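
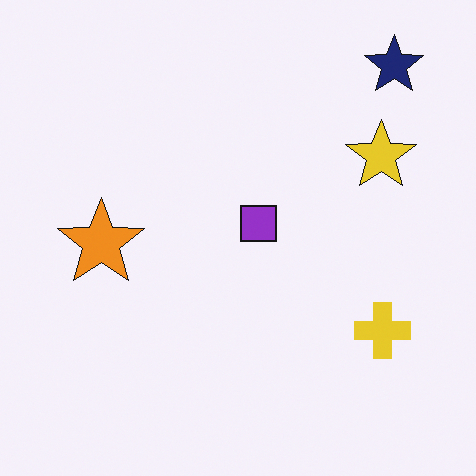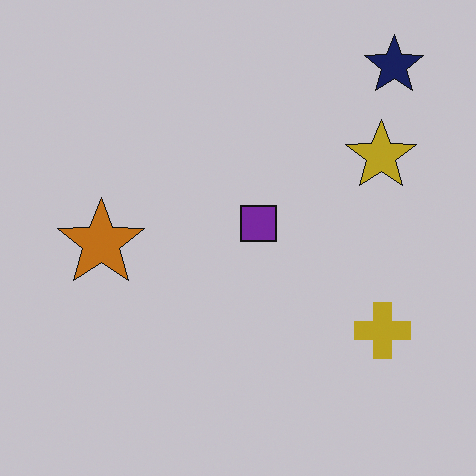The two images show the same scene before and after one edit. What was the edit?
The transformation is: darkened a little.

Every pixel — background and shapes alike — is uniformly darkened.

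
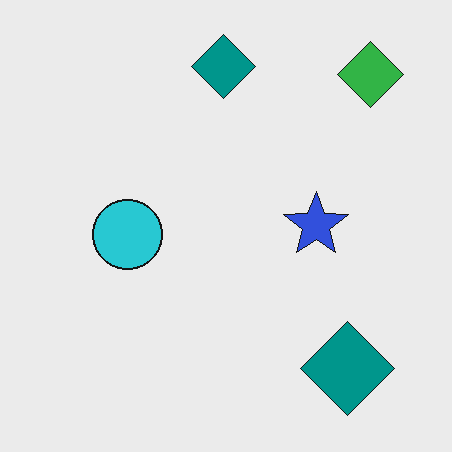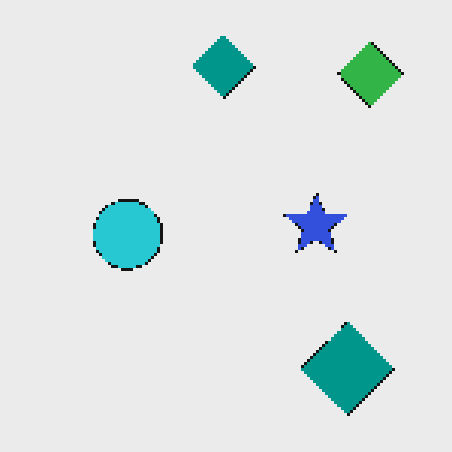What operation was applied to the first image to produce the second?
Lightly pixelated (a mild mosaic effect).

Shapes are reduced to large square blocks; fine edges and outlines are lost — a downscale-then-upscale (mosaic) effect.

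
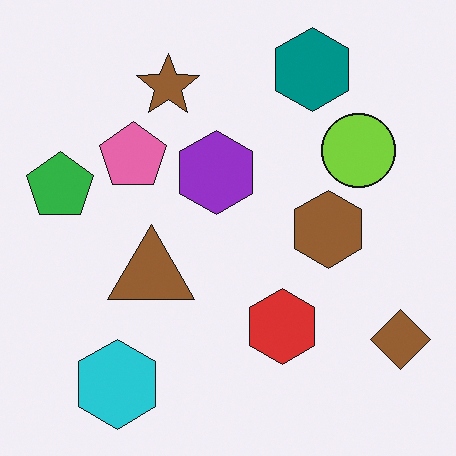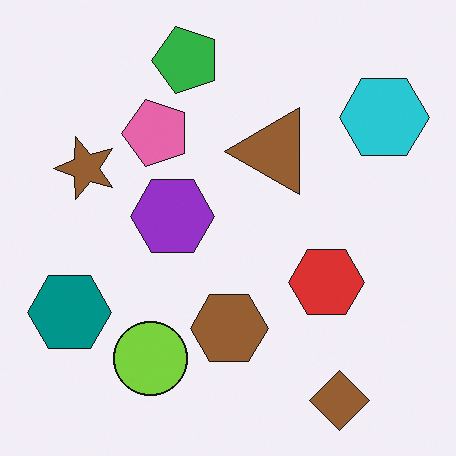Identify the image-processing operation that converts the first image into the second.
The second image is the first transposed (reflected across the top-left ↔ bottom-right diagonal).

Shapes have swapped their row and column positions — what was in the top-right is now in the bottom-left — a diagonal reflection.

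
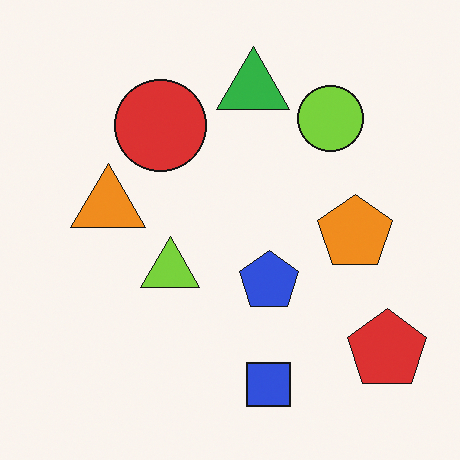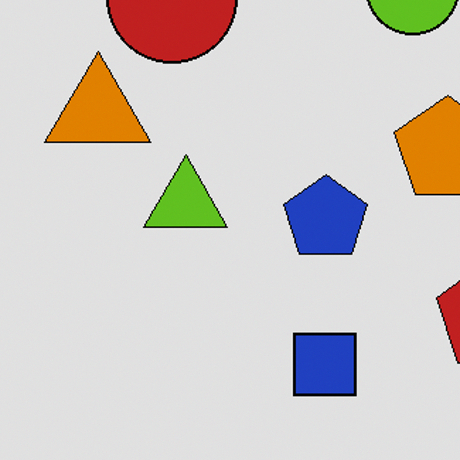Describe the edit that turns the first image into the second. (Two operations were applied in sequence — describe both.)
The transformation is: moderately posterized, then cropped slightly and scaled back up.

Each flat color has snapped to a coarser quantized level — most visibly, the near-white background has dropped to a flat grey. The visible shapes are larger and the field of view is narrower; shapes near the original edges may be partly or wholly outside the frame — a crop-and-rescale.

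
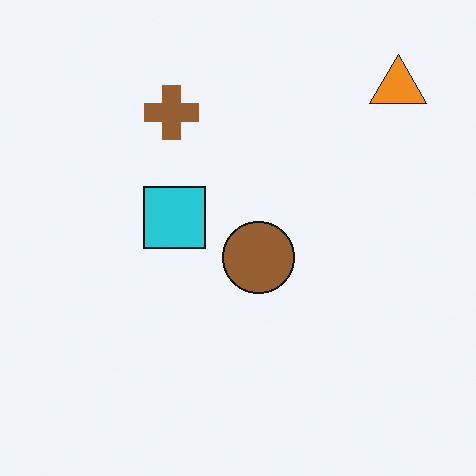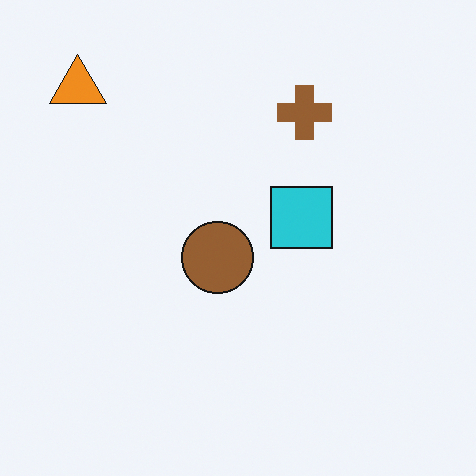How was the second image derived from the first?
It was flipped horizontally (left ↔ right).

The orange triangle is in the top-right of the first image and the top-left of the second — shapes on opposite sides of the vertical midline have swapped in a mirror flip.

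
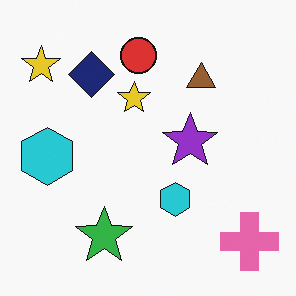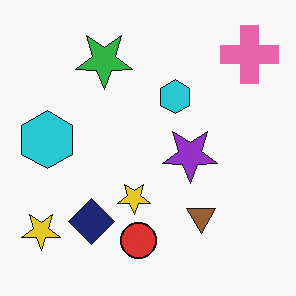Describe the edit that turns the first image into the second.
This is the original image flipped vertically (top ↔ bottom).

The red circle is in the top of the first image and the bottom of the second — shapes on opposite sides of the horizontal midline have swapped in a mirror flip.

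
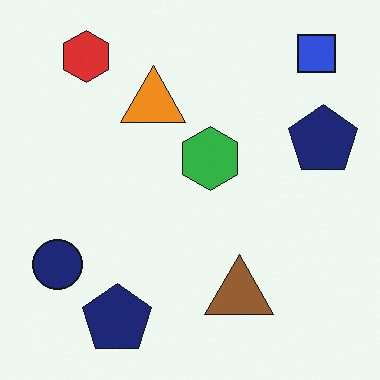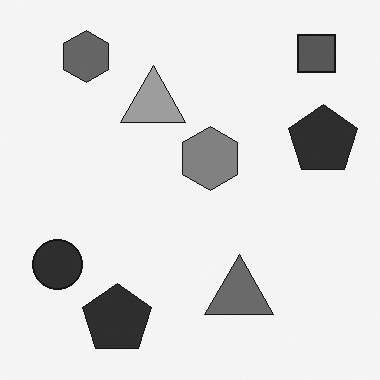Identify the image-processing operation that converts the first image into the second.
The image was converted to grayscale.

All color is removed — every shape is now a shade of grey.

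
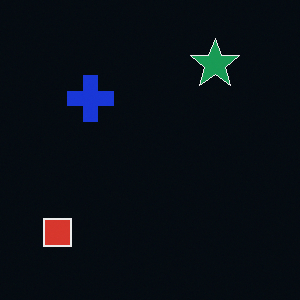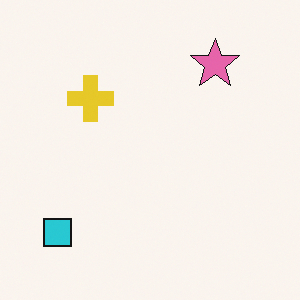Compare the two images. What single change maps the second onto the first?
Color-inverted (negative).

The light background has become dark and every shape's color is its complement — a photographic negative.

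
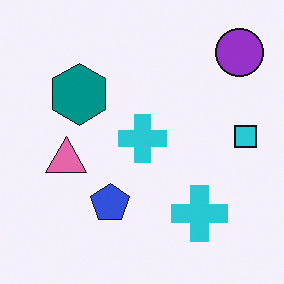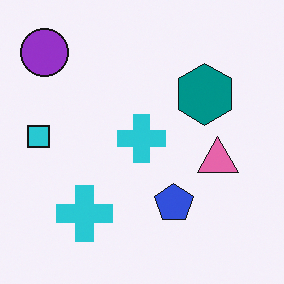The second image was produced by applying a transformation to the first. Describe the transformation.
Flipped horizontally (left ↔ right).

The cyan square is in the right of the first image and the left of the second — shapes on opposite sides of the vertical midline have swapped in a mirror flip.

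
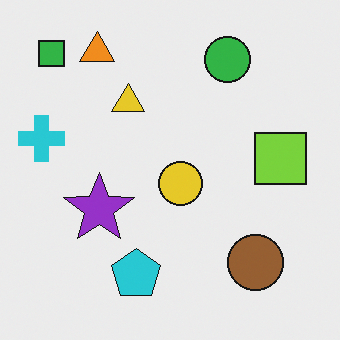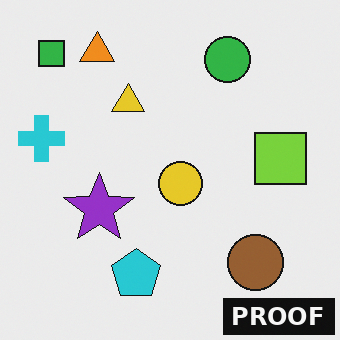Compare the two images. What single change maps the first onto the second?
It was watermarked with the text "PROOF" in the lower-right corner.

A dark label reading "PROOF" appears in the lower-right corner.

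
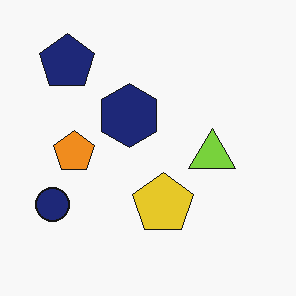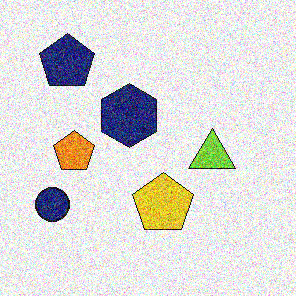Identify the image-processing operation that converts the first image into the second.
It was degraded with a thick layer of grain.

Random speckle covers the whole image, including the flat background.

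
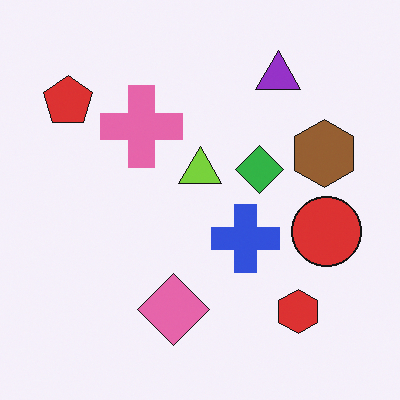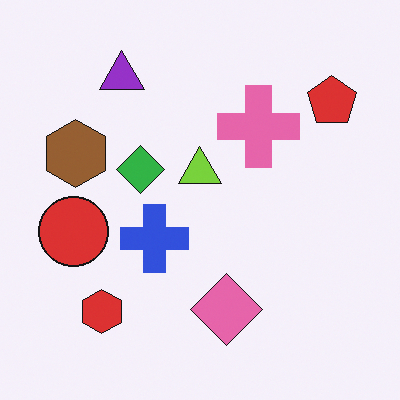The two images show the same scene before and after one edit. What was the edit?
It was flipped horizontally (left ↔ right).

The red pentagon is in the top-left of the first image and the top-right of the second — shapes on opposite sides of the vertical midline have swapped in a mirror flip.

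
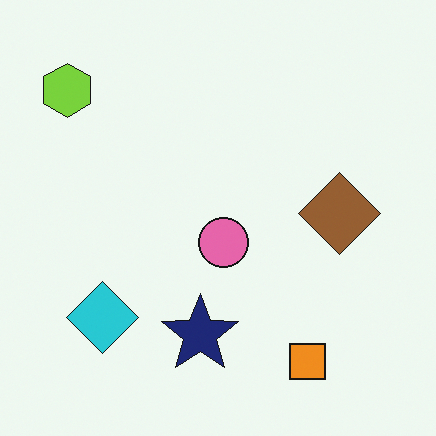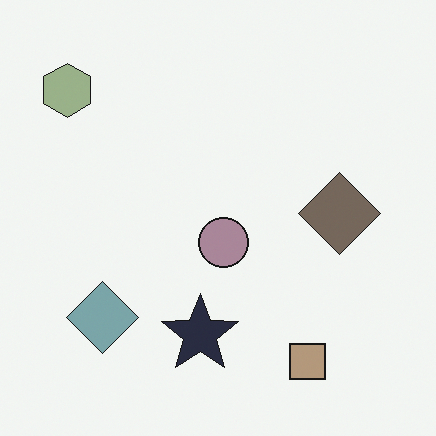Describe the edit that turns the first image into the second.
The transformation is: made much more muted (saturation change).

All colors are more muted and greyish — a global saturation change.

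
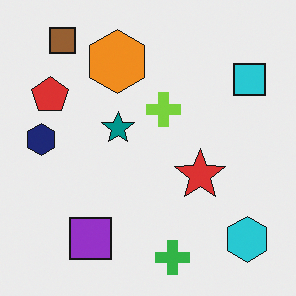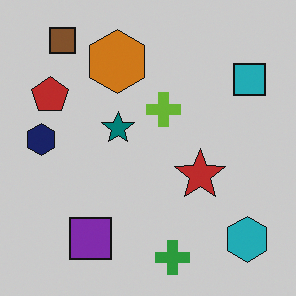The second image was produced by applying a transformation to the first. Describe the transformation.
This is the original image darkened a little.

Every pixel — background and shapes alike — is uniformly darkened.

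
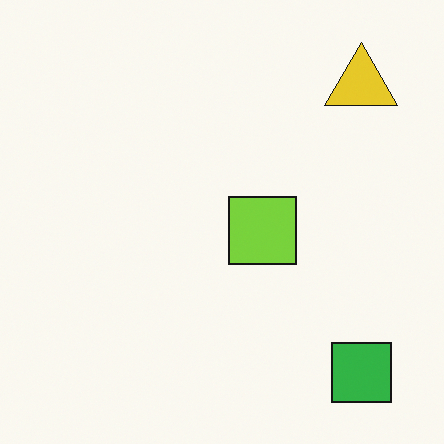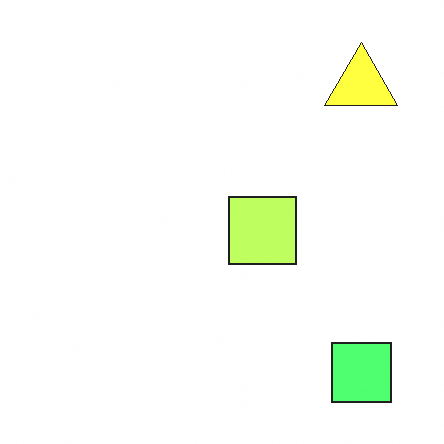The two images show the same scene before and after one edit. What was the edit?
The transformation is: noticeably brightened.

Every pixel — background and shapes alike — is uniformly brightened.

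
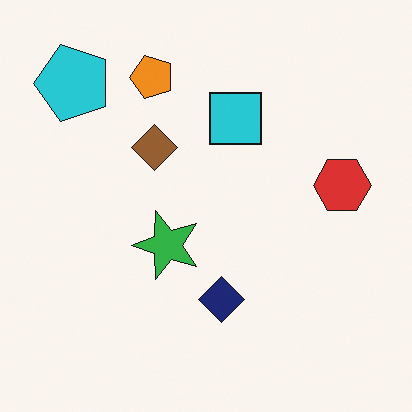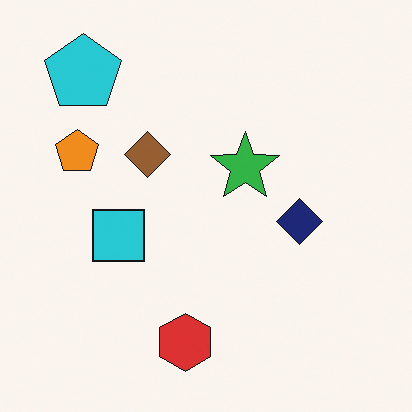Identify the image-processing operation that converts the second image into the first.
The first image is the second transposed (reflected across the top-left ↔ bottom-right diagonal).

Shapes have swapped their row and column positions — what was in the top-right is now in the bottom-left — a diagonal reflection.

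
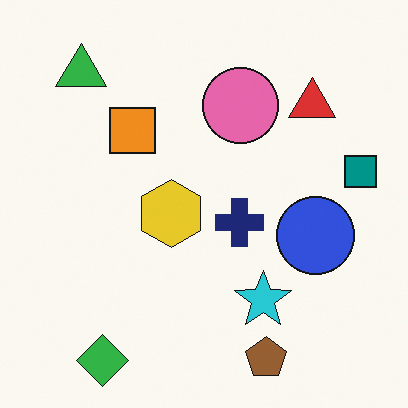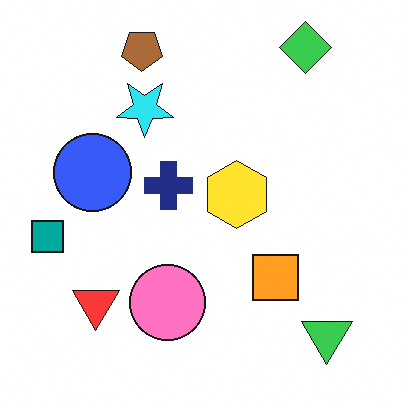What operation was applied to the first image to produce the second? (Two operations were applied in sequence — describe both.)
This is the original image slightly brightened, then rotated 180°.

Every pixel — background and shapes alike — is uniformly brightened. The green diamond sits in the bottom-left of the first image and the top-right of the second — consistent with a whole-image 180° rotation.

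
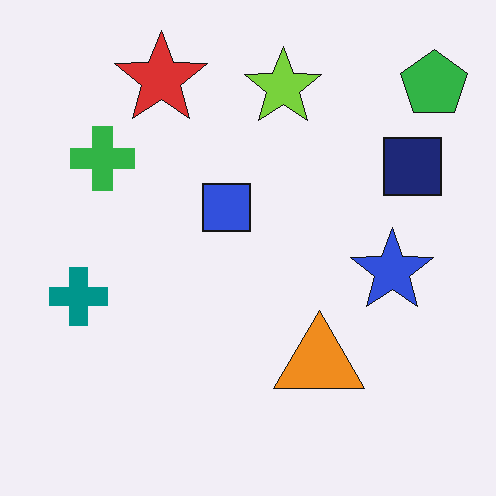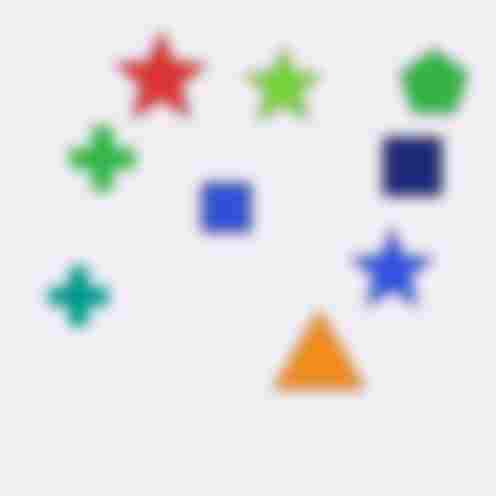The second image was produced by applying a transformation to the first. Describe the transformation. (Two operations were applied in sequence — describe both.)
Strongly gaussian-blurred, then degraded with heavy JPEG compression.

Shape edges and outlines are uniformly softened across the whole image. Blocky 8×8 compression artifacts appear around shape edges and the flat background shows ringing — characteristic JPEG degradation.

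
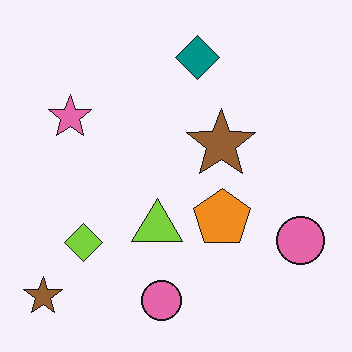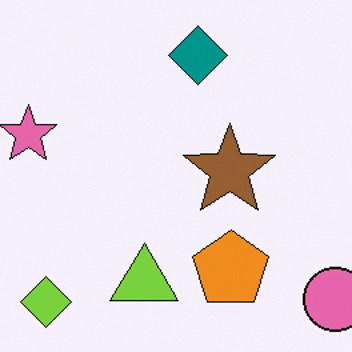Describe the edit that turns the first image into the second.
It was cropped slightly and scaled back up.

The visible shapes are larger and the field of view is narrower; shapes near the original edges may be partly or wholly outside the frame — a crop-and-rescale.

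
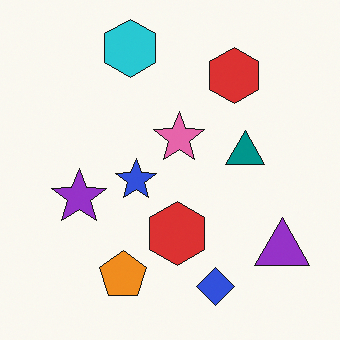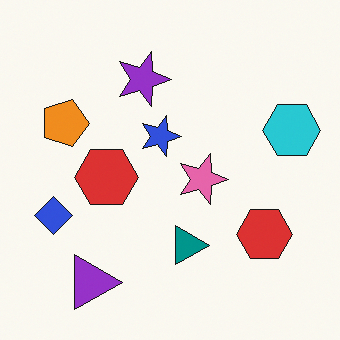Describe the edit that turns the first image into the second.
The second image is the first rotated 90° clockwise.

The purple triangle sits in the bottom-right of the first image and the bottom-left of the second — consistent with a whole-image 90° clockwise rotation.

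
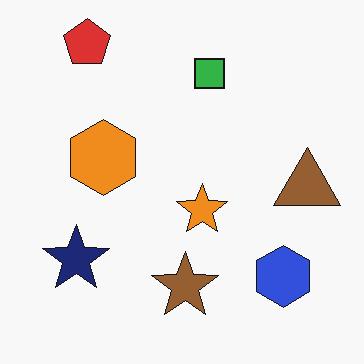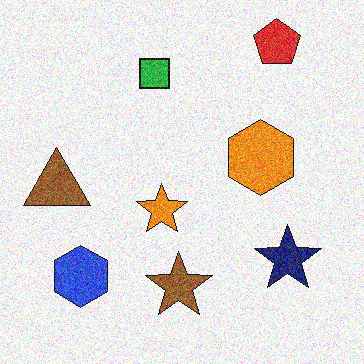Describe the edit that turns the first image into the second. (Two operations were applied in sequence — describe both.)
The transformation is: flipped horizontally (left ↔ right), then degraded with heavy additive noise.

The brown triangle is in the right of the first image and the left of the second — shapes on opposite sides of the vertical midline have swapped in a mirror flip. Random speckle covers the whole image, including the flat background.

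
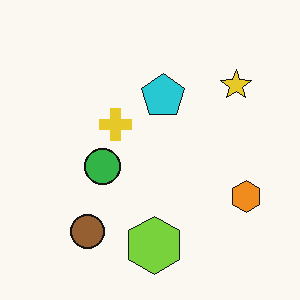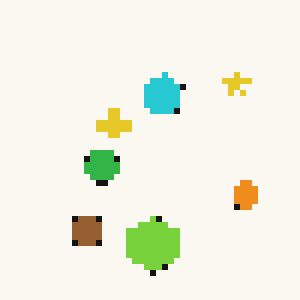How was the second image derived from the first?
This is the original image pixelated into visible square blocks.

Shapes are reduced to large square blocks; fine edges and outlines are lost — a downscale-then-upscale (mosaic) effect.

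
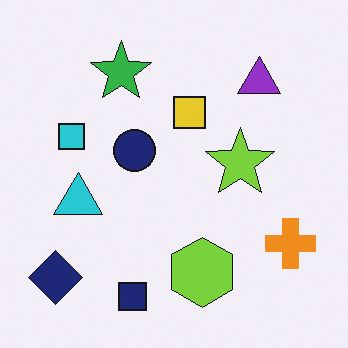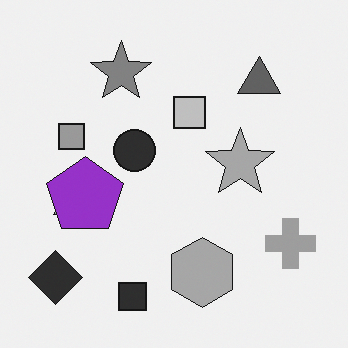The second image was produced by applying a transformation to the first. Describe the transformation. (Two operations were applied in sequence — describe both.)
Converted to grayscale, then overlaid with an additional purple pentagon.

All color is removed — every shape is now a shade of grey. A purple pentagon appears in the second image that is absent from the first.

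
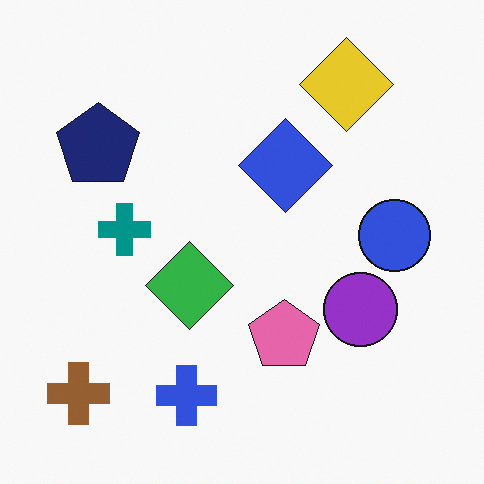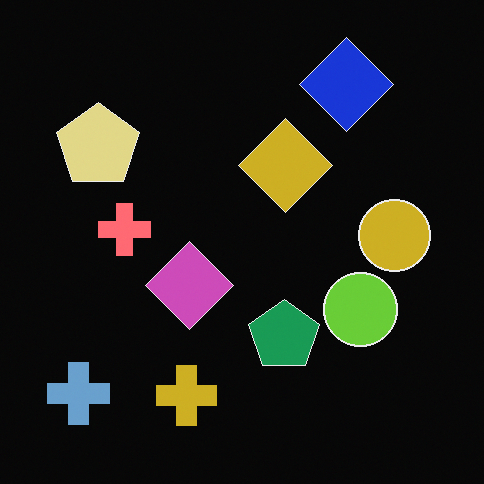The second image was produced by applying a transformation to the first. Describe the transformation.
The image was color-inverted (negative).

The light background has become dark and every shape's color is its complement — a photographic negative.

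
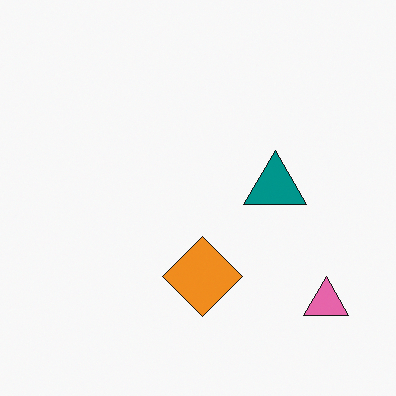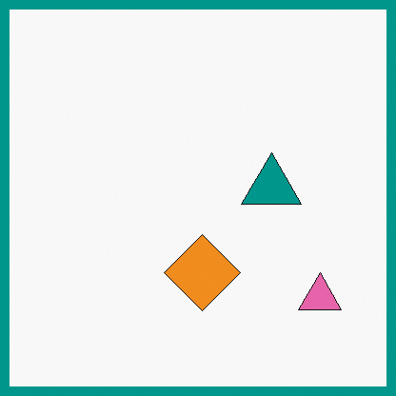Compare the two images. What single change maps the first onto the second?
Framed with a teal border.

A solid teal frame runs around the edge of the second image, with the content slightly shrunk inside it.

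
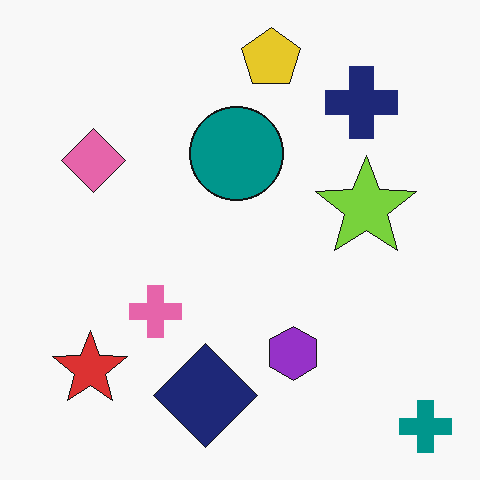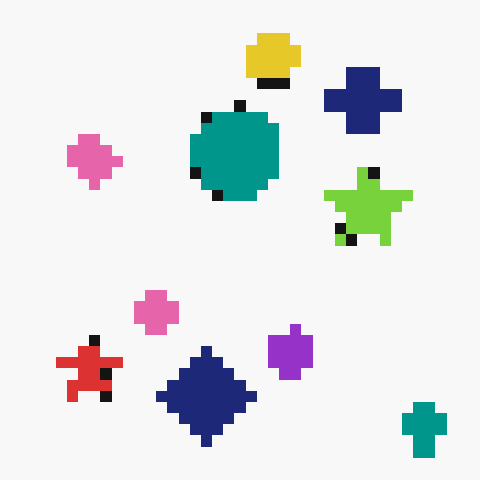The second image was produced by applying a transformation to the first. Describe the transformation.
The second image is the first heavily pixelated into large blocks.

Shapes are reduced to large square blocks; fine edges and outlines are lost — a downscale-then-upscale (mosaic) effect.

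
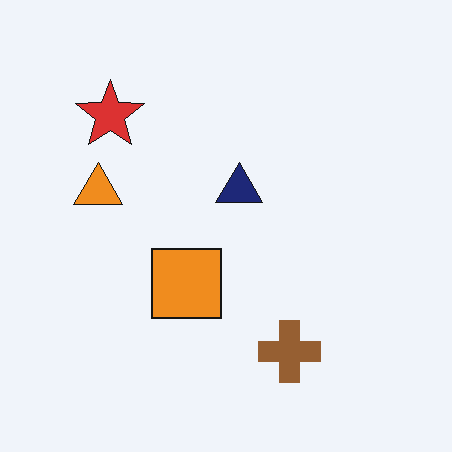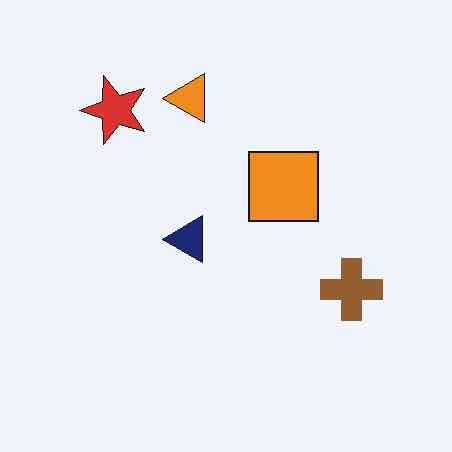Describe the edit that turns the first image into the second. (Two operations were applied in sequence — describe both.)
The image was given moderate JPEG compression, then transposed (reflected across the top-left ↔ bottom-right diagonal).

Blocky 8×8 compression artifacts appear around shape edges and the flat background shows ringing — characteristic JPEG degradation. Shapes have swapped their row and column positions — what was in the top-right is now in the bottom-left — a diagonal reflection.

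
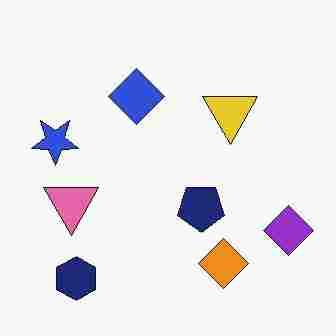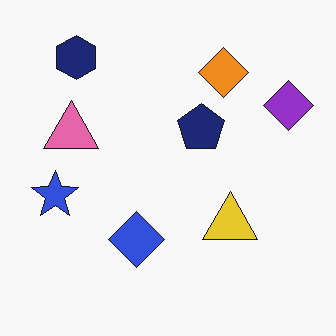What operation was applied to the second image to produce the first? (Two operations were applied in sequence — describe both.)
This is the original image flipped vertically (top ↔ bottom), then degraded with heavy JPEG compression.

The navy hexagon is in the top-left of the second image and the bottom-left of the first — shapes on opposite sides of the horizontal midline have swapped in a mirror flip. Blocky 8×8 compression artifacts appear around shape edges and the flat background shows ringing — characteristic JPEG degradation.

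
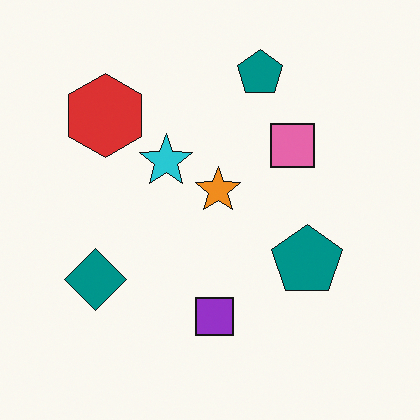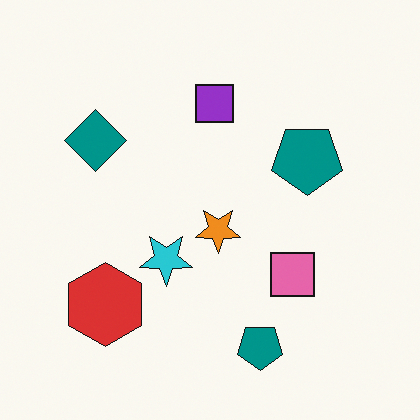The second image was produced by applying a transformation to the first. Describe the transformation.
The transformation is: flipped vertically (top ↔ bottom).

The purple square is in the bottom of the first image and the top of the second — shapes on opposite sides of the horizontal midline have swapped in a mirror flip.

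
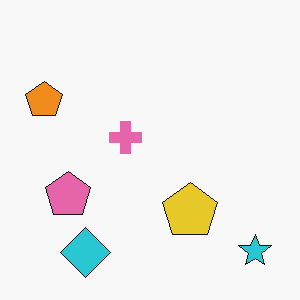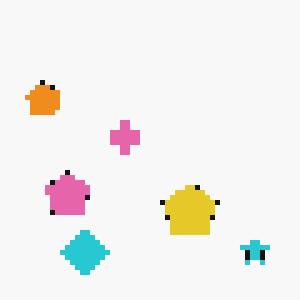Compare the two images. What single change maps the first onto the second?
It was lightly pixelated (a mild mosaic effect).

Shapes are reduced to large square blocks; fine edges and outlines are lost — a downscale-then-upscale (mosaic) effect.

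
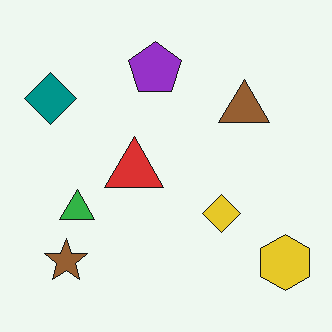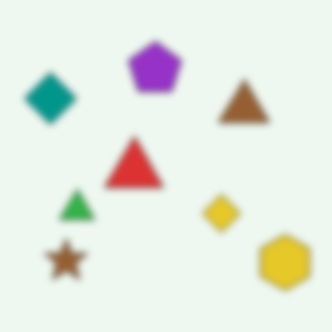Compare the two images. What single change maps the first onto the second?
Noticeably gaussian-blurred.

Shape edges and outlines are uniformly softened across the whole image.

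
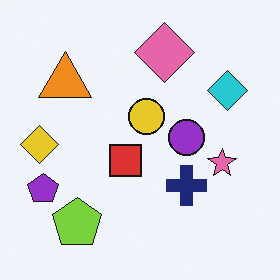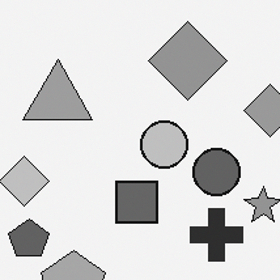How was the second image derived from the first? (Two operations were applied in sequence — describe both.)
The transformation is: cropped to a modestly smaller region and rescaled, then converted to grayscale.

The visible shapes are larger and the field of view is narrower; shapes near the original edges may be partly or wholly outside the frame — a crop-and-rescale. All color is removed — every shape is now a shade of grey.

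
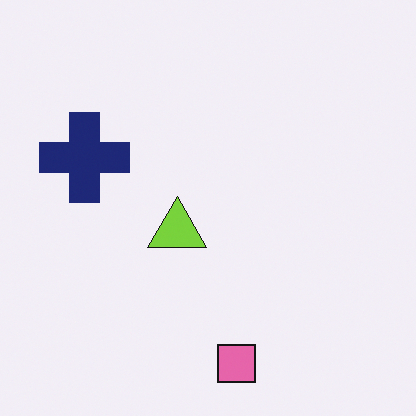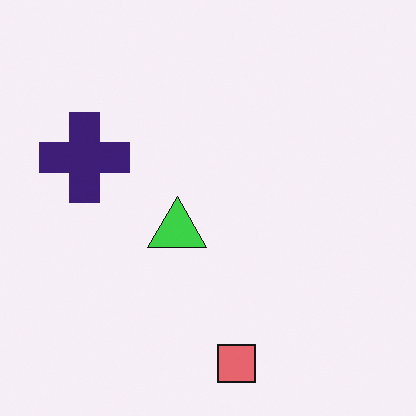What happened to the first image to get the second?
The image was hue-shifted slightly.

Every shape's color has rotated by the same amount around the hue wheel — a uniform hue shift.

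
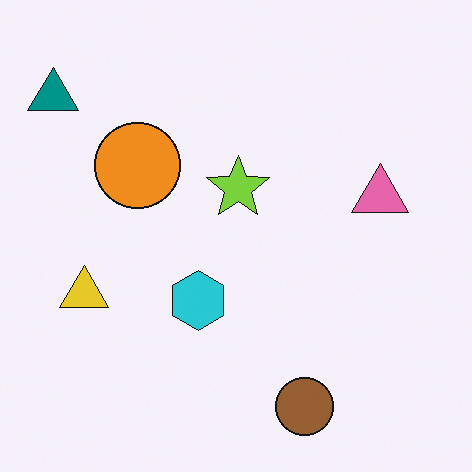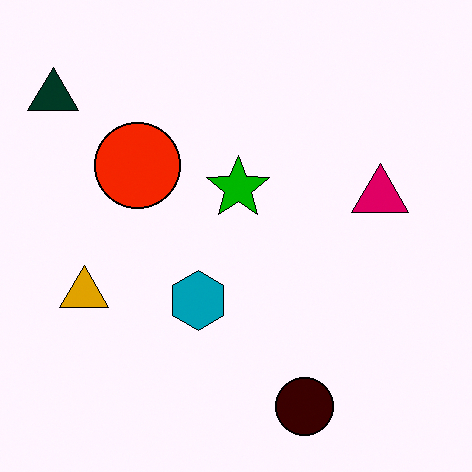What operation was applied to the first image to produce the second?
The second image is the first boosted in contrast.

Tones are pushed away from mid-grey across the whole image — a global contrast change.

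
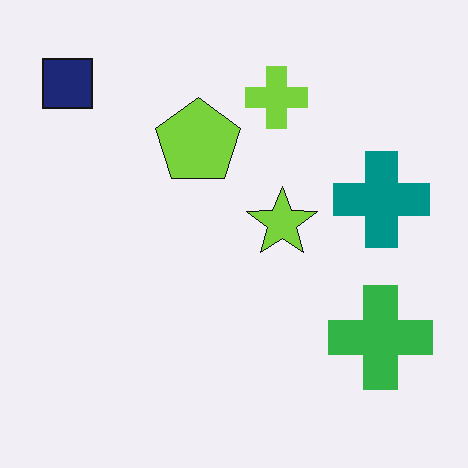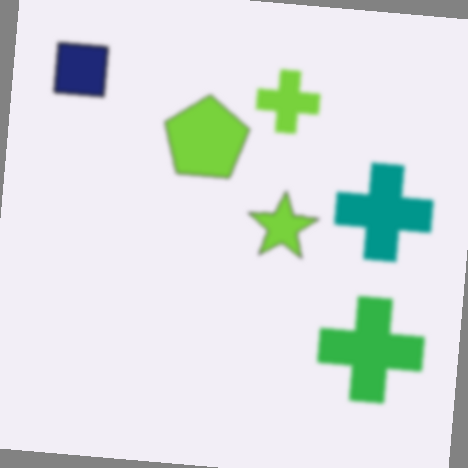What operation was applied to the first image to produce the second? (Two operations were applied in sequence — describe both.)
It was slightly softened, then rotated clockwise by a small amount.

Shape edges and outlines are uniformly softened across the whole image. Every shape is tilted by the same angle and the image corners show triangular fill wedges — a whole-image rotation by a non-right angle.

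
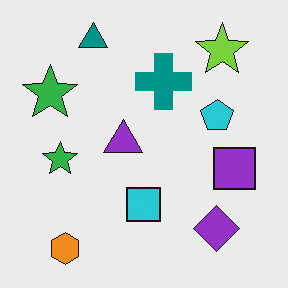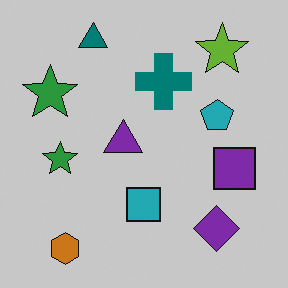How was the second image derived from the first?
The second image is the first slightly darkened.

Every pixel — background and shapes alike — is uniformly darkened.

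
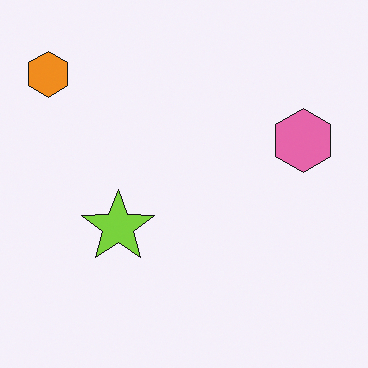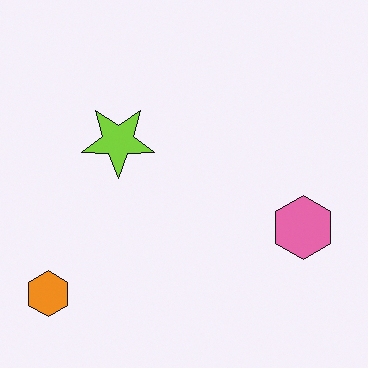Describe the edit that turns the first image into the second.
The image was flipped vertically (top ↔ bottom).

The orange hexagon is in the top-left of the first image and the bottom-left of the second — shapes on opposite sides of the horizontal midline have swapped in a mirror flip.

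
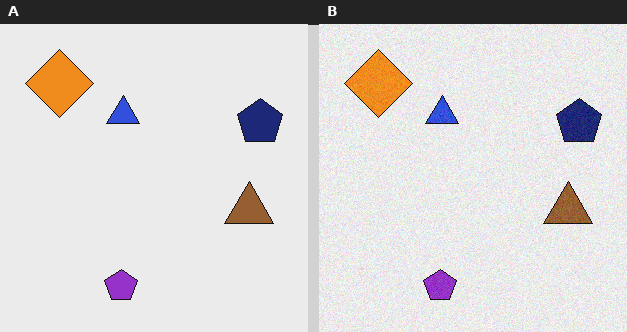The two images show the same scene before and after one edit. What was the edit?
The right (B) image is the left (A) degraded with light additive noise.

Random speckle covers the whole image, including the flat background.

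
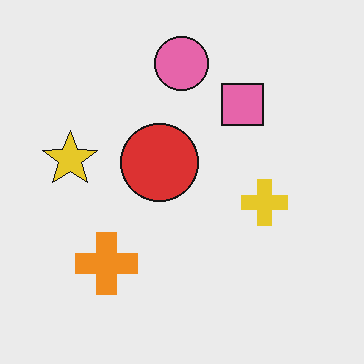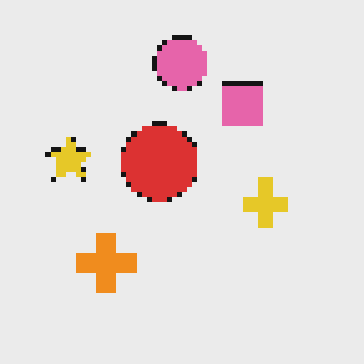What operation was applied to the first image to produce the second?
The transformation is: lightly pixelated (a mild mosaic effect).

Shapes are reduced to large square blocks; fine edges and outlines are lost — a downscale-then-upscale (mosaic) effect.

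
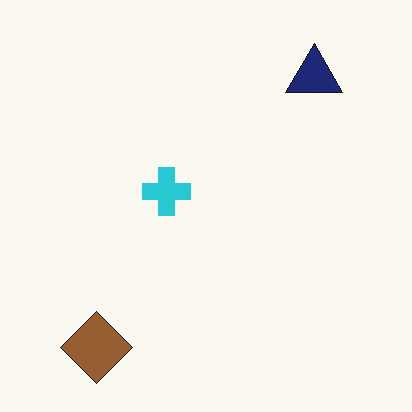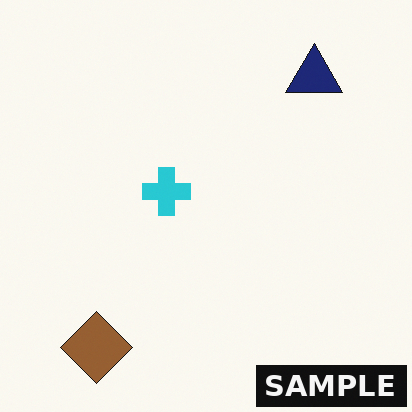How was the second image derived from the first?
Watermarked with the text "SAMPLE" in the lower-right corner.

A dark label reading "SAMPLE" appears in the lower-right corner.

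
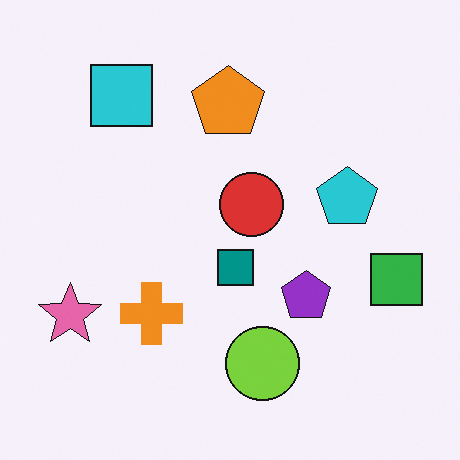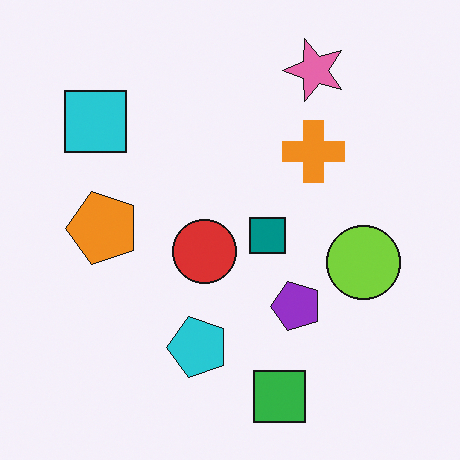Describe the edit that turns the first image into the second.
The image was transposed (reflected across the top-left ↔ bottom-right diagonal).

Shapes have swapped their row and column positions — what was in the top-right is now in the bottom-left — a diagonal reflection.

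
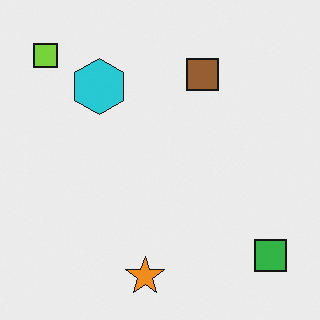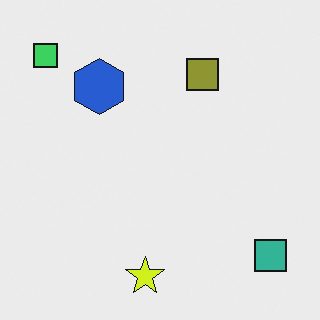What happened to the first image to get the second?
Hue-shifted by a small amount.

Every shape's color has rotated by the same amount around the hue wheel — a uniform hue shift.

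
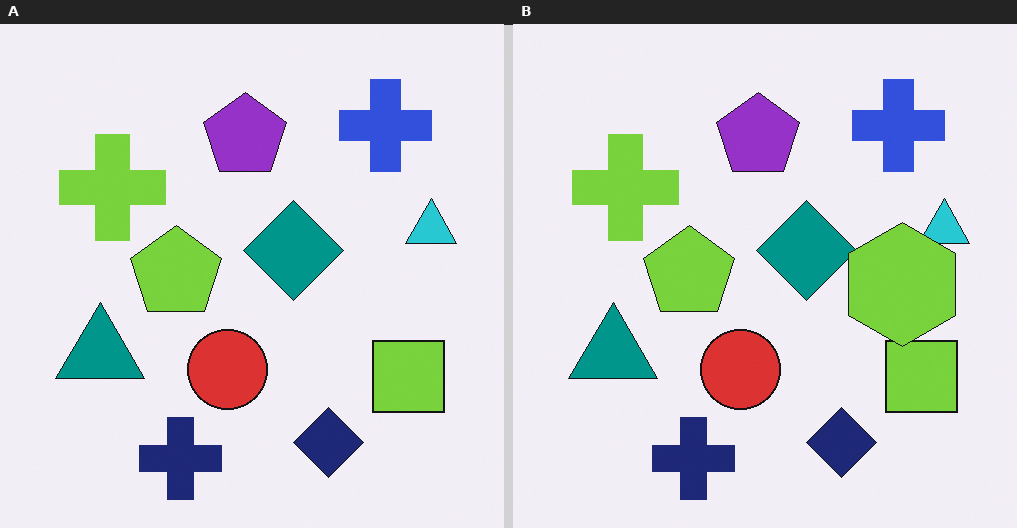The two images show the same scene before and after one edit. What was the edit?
It was overlaid with an additional lime hexagon.

A lime hexagon appears in the right (B) image that is absent from the left (A).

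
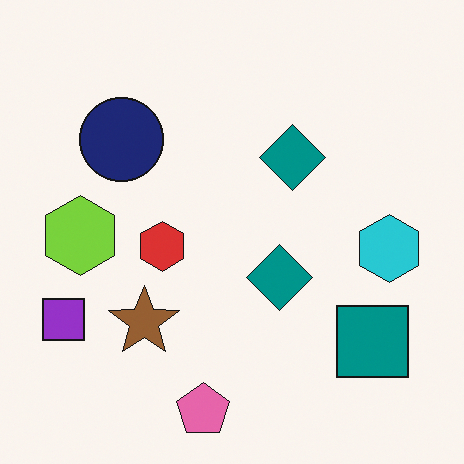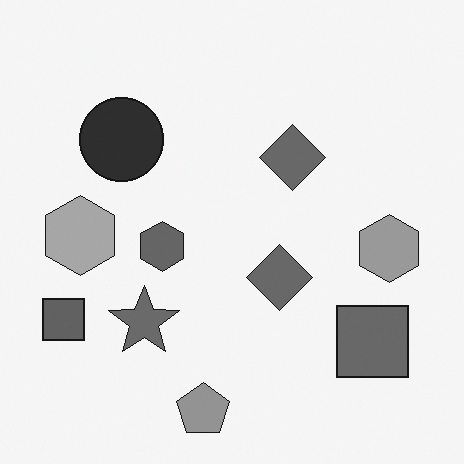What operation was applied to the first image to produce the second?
Converted to grayscale.

All color is removed — every shape is now a shade of grey.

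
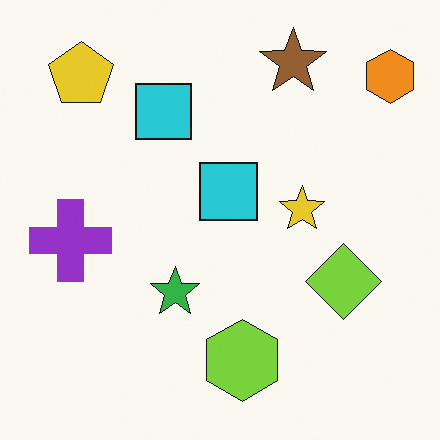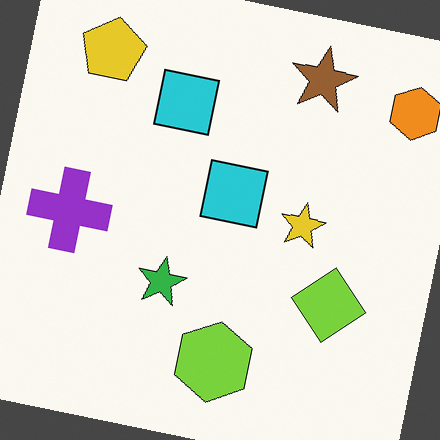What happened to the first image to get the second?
The transformation is: rotated clockwise by a few degrees.

Every shape is tilted by the same angle and the image corners show triangular fill wedges — a whole-image rotation by a non-right angle.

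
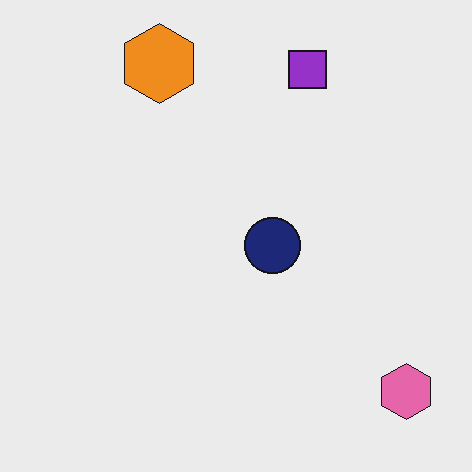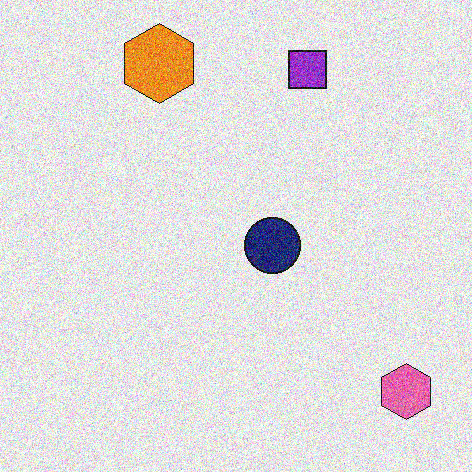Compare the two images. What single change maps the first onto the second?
It was degraded with strong gaussian noise.

Random speckle covers the whole image, including the flat background.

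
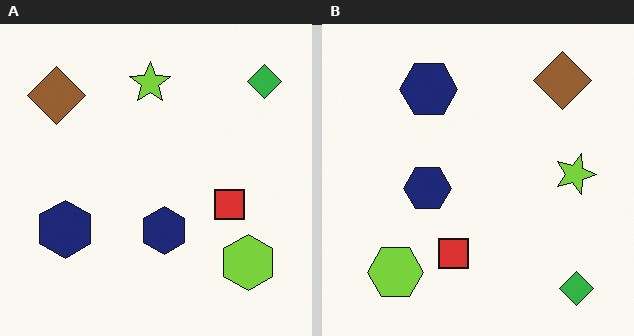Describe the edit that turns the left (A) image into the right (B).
The image was rotated 90° clockwise.

The green diamond sits in the top-right of the left (A) image and the bottom-right of the right (B) — consistent with a whole-image 90° clockwise rotation.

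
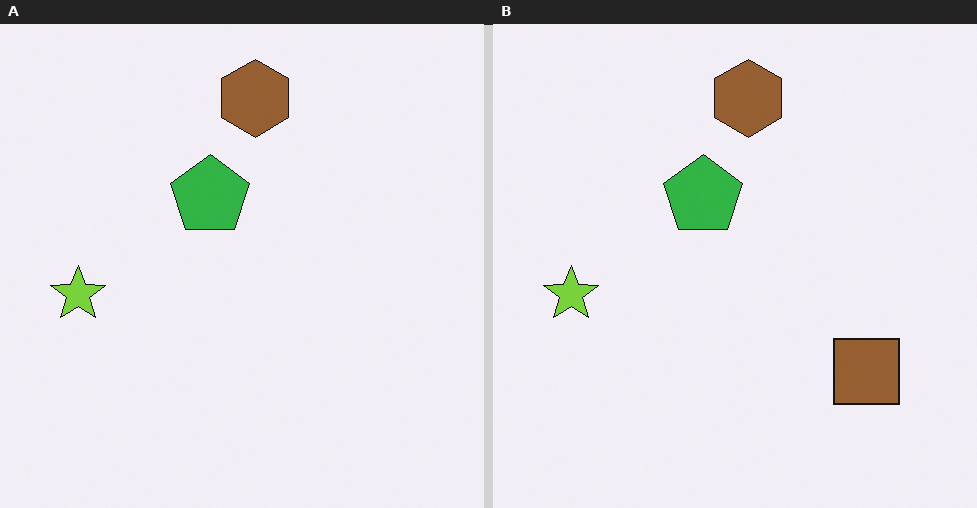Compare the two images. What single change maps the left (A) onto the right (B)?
The transformation is: overlaid with an additional brown square.

A brown square appears in the right (B) image that is absent from the left (A).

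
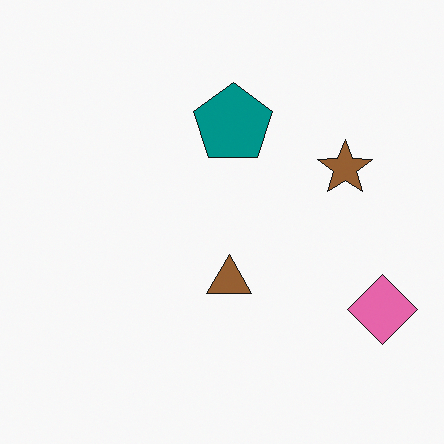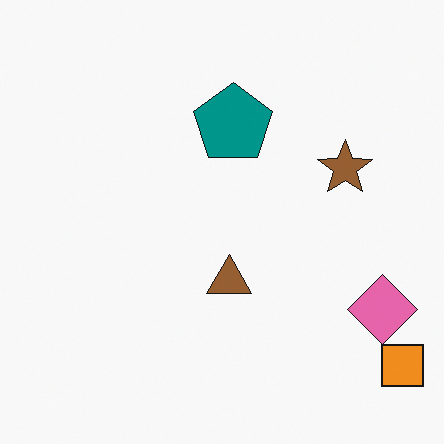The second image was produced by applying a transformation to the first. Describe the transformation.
The transformation is: overlaid with an additional orange square.

An orange square appears in the second image that is absent from the first.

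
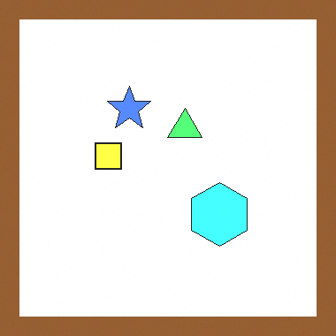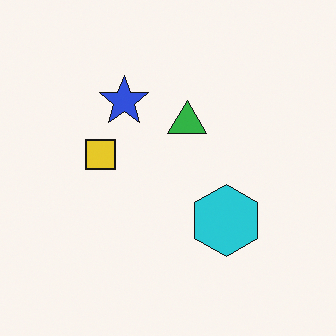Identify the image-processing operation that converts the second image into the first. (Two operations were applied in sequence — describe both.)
The first image is the second noticeably brightened, then framed with a brown border.

Every pixel — background and shapes alike — is uniformly brightened. A solid brown frame runs around the edge of the first image, with the content slightly shrunk inside it.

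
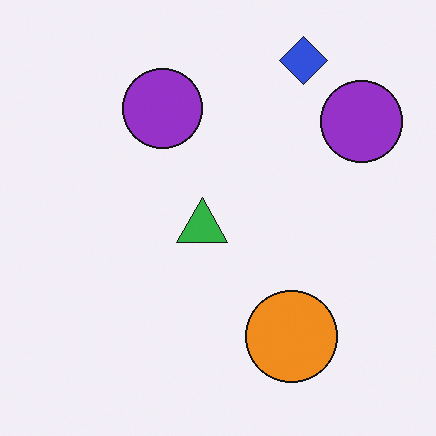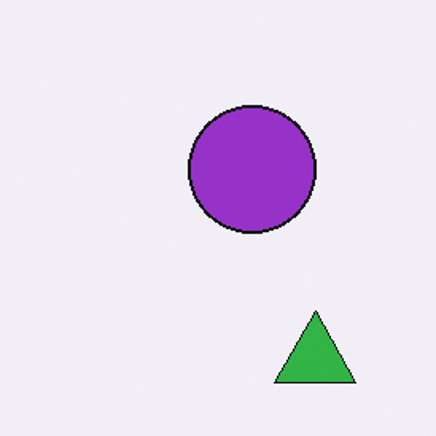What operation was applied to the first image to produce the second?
Cropped slightly and scaled back up.

The visible shapes are larger and the field of view is narrower; shapes near the original edges may be partly or wholly outside the frame — a crop-and-rescale.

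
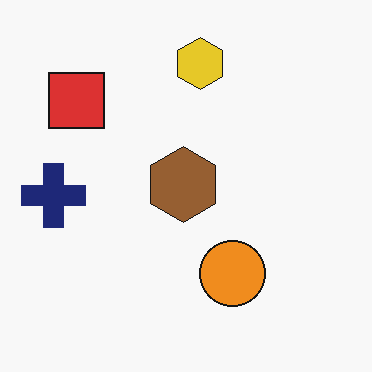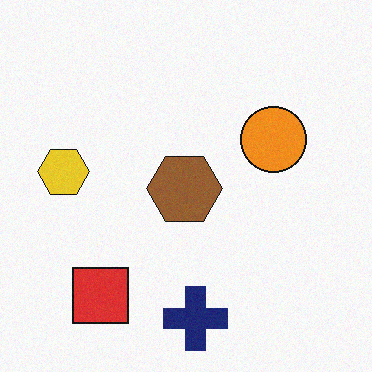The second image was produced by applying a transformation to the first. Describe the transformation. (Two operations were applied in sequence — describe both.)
This is the original image degraded with a light layer of grain, then rotated 90° counter-clockwise.

Random speckle covers the whole image, including the flat background. The red square sits in the top-left of the first image and the bottom-left of the second — consistent with a whole-image 90° counter-clockwise rotation.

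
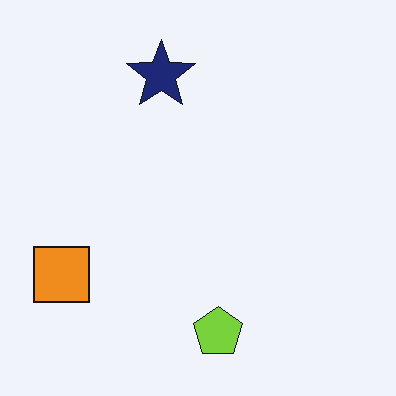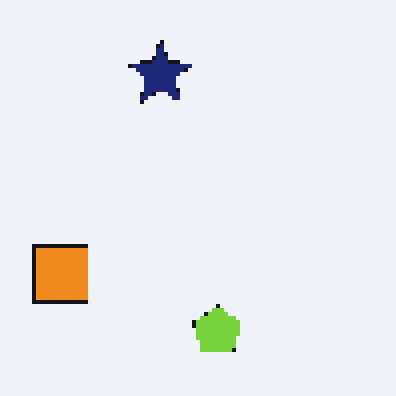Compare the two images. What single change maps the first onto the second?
The transformation is: mildly pixelated.

Shapes are reduced to large square blocks; fine edges and outlines are lost — a downscale-then-upscale (mosaic) effect.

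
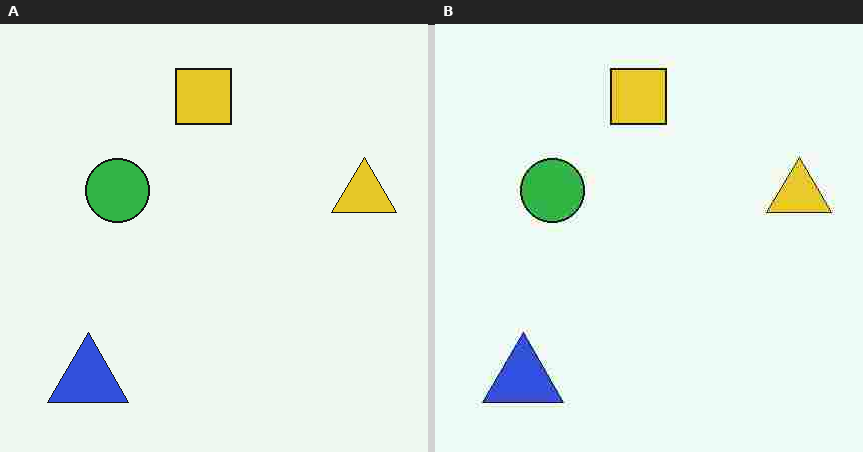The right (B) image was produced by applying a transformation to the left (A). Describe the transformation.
Degraded with heavy JPEG compression.

Blocky 8×8 compression artifacts appear around shape edges and the flat background shows ringing — characteristic JPEG degradation.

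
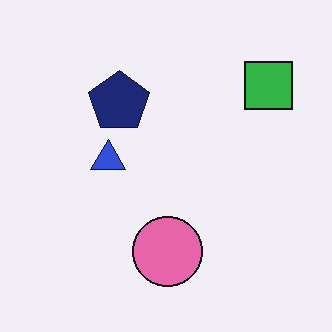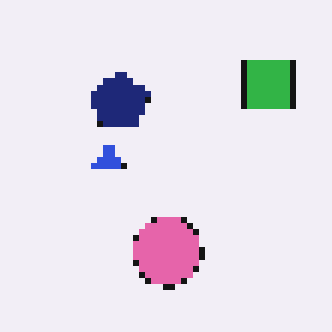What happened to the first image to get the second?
The second image is the first pixelated into visible square blocks.

Shapes are reduced to large square blocks; fine edges and outlines are lost — a downscale-then-upscale (mosaic) effect.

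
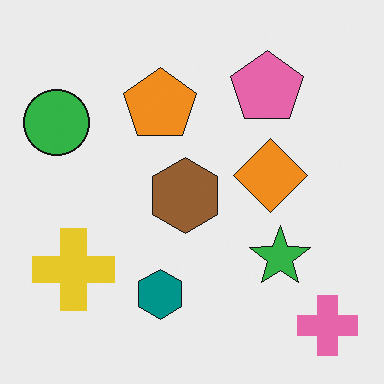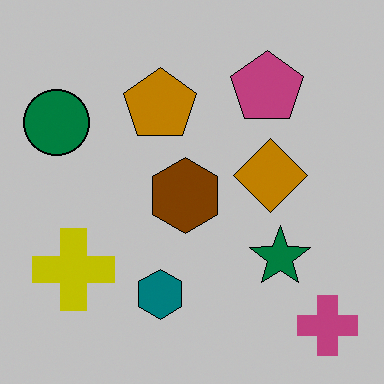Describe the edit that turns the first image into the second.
Heavily posterized to just a handful of flat colors.

Each flat color has snapped to a coarser quantized level — most visibly, the near-white background has dropped to a flat grey.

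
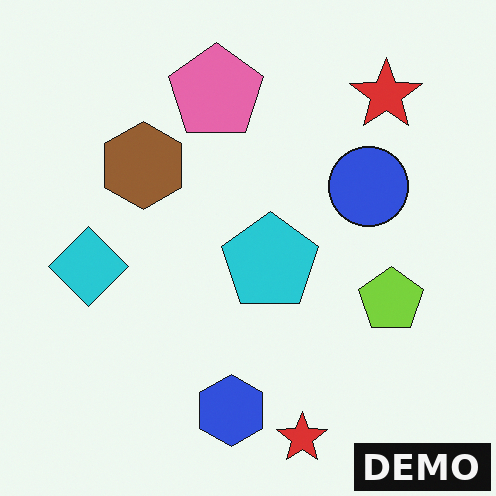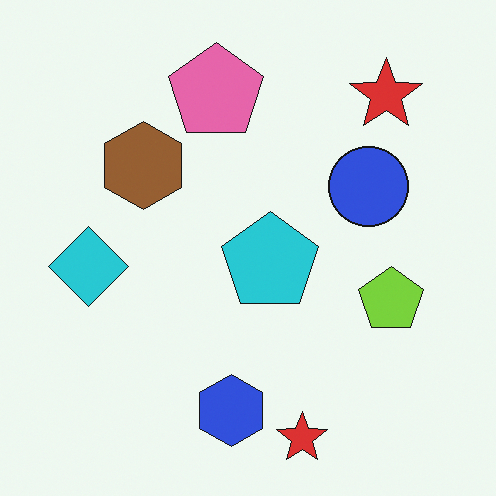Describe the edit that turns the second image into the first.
It was watermarked with the text "DEMO" in the lower-right corner.

A dark label reading "DEMO" appears in the lower-right corner.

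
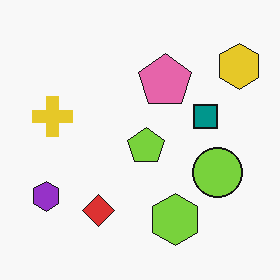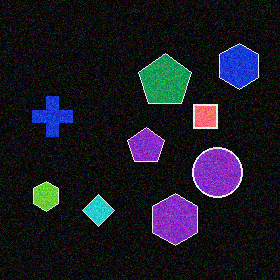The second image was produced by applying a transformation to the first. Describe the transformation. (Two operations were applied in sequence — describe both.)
The image was color-inverted (negative), then degraded with visible gaussian noise.

The light background has become dark and every shape's color is its complement — a photographic negative. Random speckle covers the whole image, including the flat background.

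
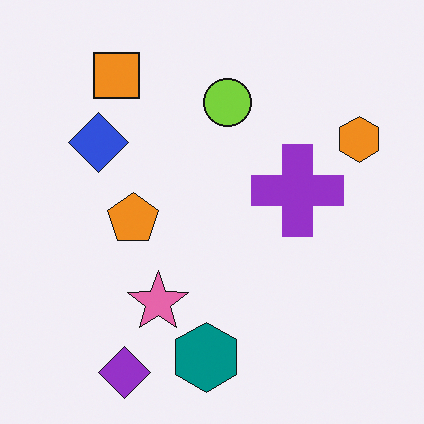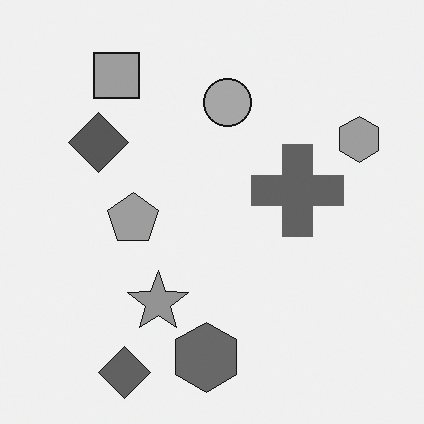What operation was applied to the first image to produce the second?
This is the original image converted to grayscale.

All color is removed — every shape is now a shade of grey.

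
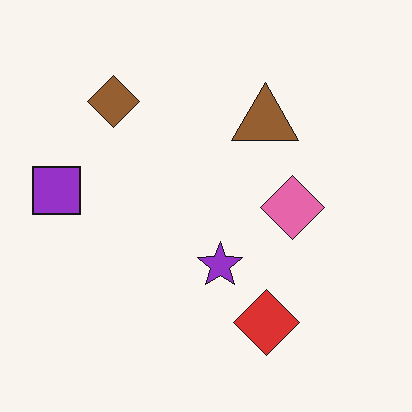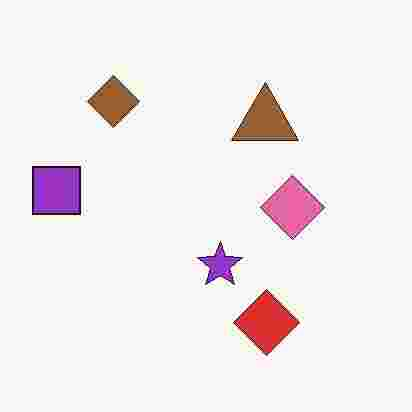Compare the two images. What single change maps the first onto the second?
This is the original image heavily JPEG-compressed with obvious blocking artifacts.

Blocky 8×8 compression artifacts appear around shape edges and the flat background shows ringing — characteristic JPEG degradation.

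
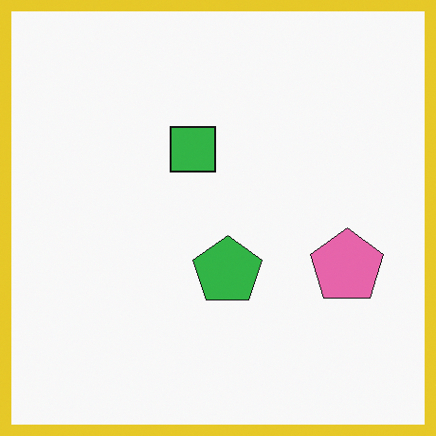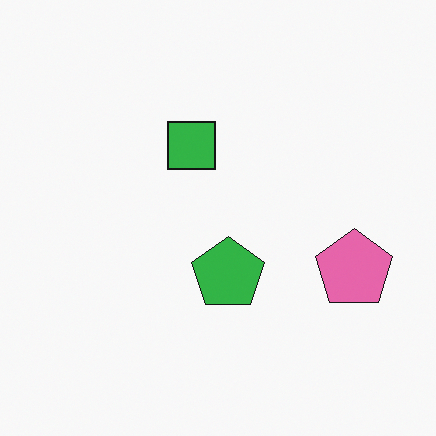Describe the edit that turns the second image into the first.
It was framed with a yellow border.

A solid yellow frame runs around the edge of the first image, with the content slightly shrunk inside it.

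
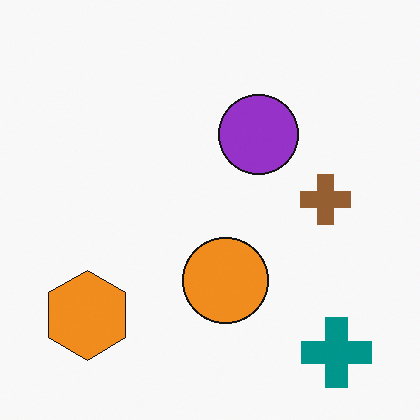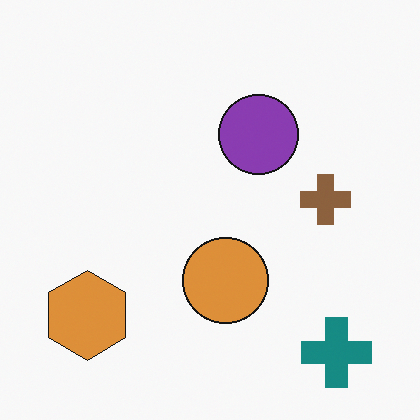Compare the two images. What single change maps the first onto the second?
It was slightly desaturated.

All colors are more muted and greyish — a global saturation change.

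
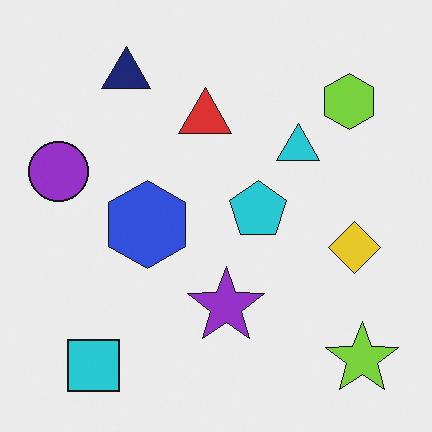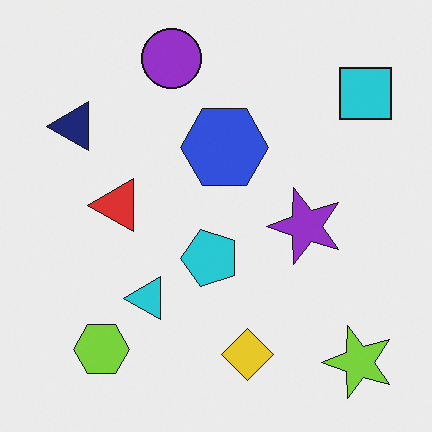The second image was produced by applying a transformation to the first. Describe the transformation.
It was transposed (reflected across the top-left ↔ bottom-right diagonal).

Shapes have swapped their row and column positions — what was in the top-right is now in the bottom-left — a diagonal reflection.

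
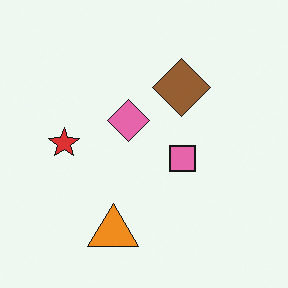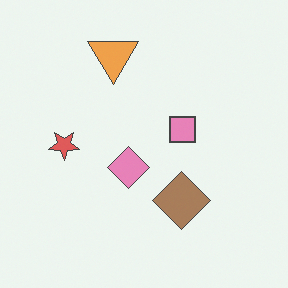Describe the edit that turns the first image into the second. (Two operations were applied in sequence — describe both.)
This is the original image given slightly reduced contrast, then flipped vertically (top ↔ bottom).

Tones are pushed toward mid-grey across the whole image — a global contrast change. The orange triangle is in the bottom of the first image and the top of the second — shapes on opposite sides of the horizontal midline have swapped in a mirror flip.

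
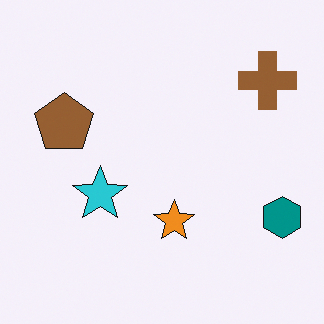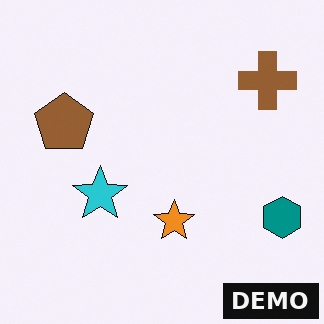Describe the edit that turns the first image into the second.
The transformation is: watermarked with the text "DEMO" in the lower-right corner.

A dark label reading "DEMO" appears in the lower-right corner.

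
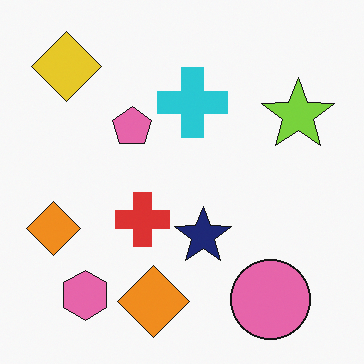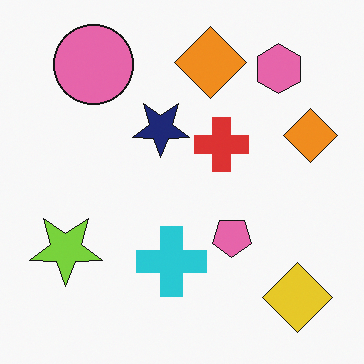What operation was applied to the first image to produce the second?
Rotated 180°.

The yellow diamond sits in the top-left of the first image and the bottom-right of the second — consistent with a whole-image 180° rotation.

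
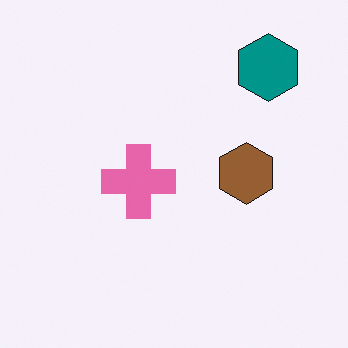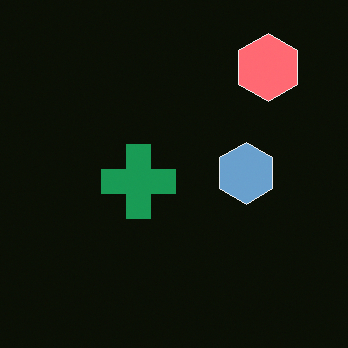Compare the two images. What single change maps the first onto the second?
Color-inverted (negative).

The light background has become dark and every shape's color is its complement — a photographic negative.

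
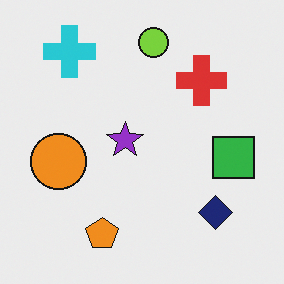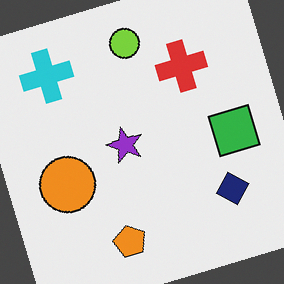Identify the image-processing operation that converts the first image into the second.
The image was rotated counter-clockwise by a moderate amount.

Every shape is tilted by the same angle and the image corners show triangular fill wedges — a whole-image rotation by a non-right angle.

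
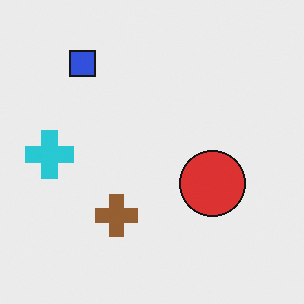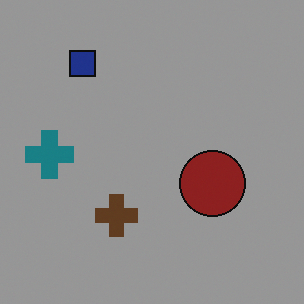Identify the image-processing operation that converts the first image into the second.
The second image is the first noticeably darkened.

Every pixel — background and shapes alike — is uniformly darkened.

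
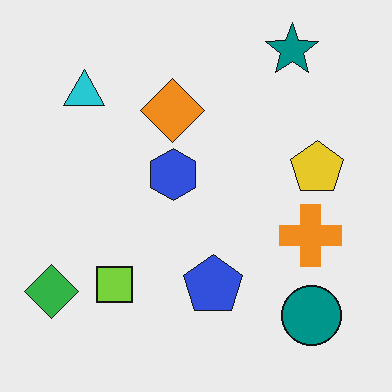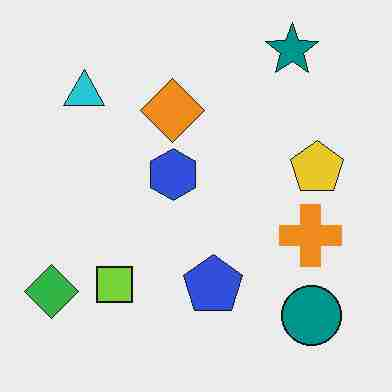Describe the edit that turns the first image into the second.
The image was heavily JPEG-compressed with obvious blocking artifacts.

Blocky 8×8 compression artifacts appear around shape edges and the flat background shows ringing — characteristic JPEG degradation.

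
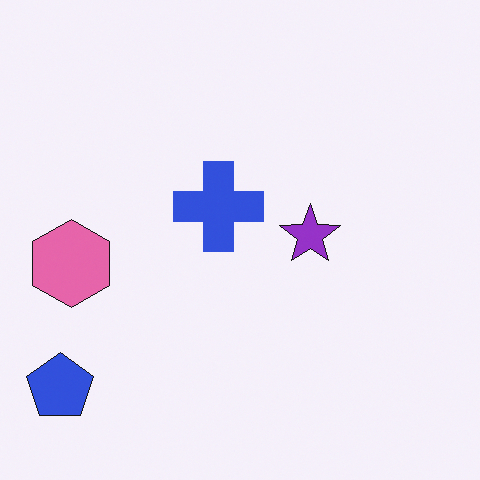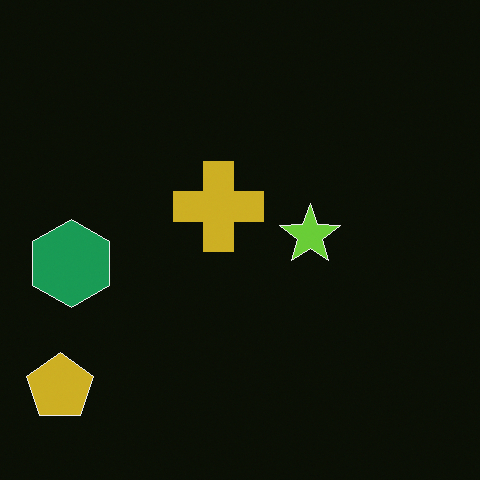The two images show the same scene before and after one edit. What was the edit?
The second image is the first color-inverted (negative).

The light background has become dark and every shape's color is its complement — a photographic negative.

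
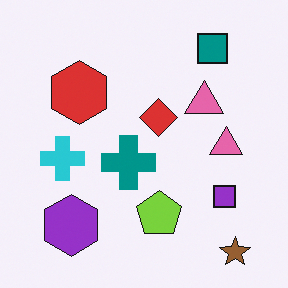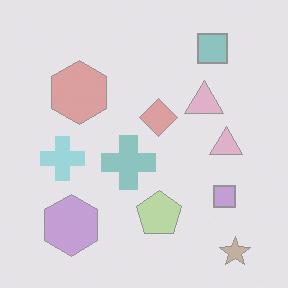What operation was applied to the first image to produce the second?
The transformation is: given much lower contrast.

Tones are pushed toward mid-grey across the whole image — a global contrast change.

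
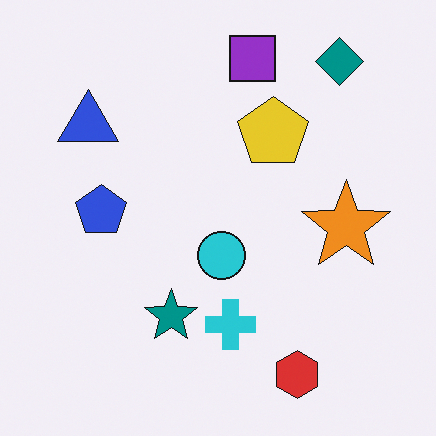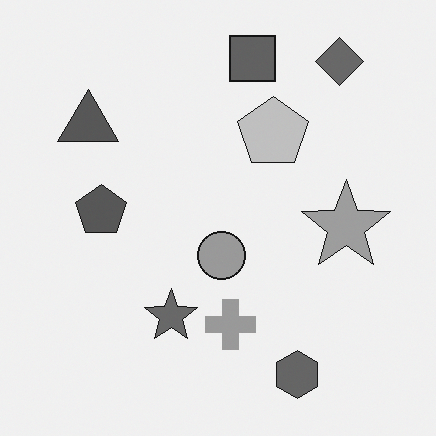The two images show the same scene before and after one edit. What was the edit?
Converted to grayscale.

All color is removed — every shape is now a shade of grey.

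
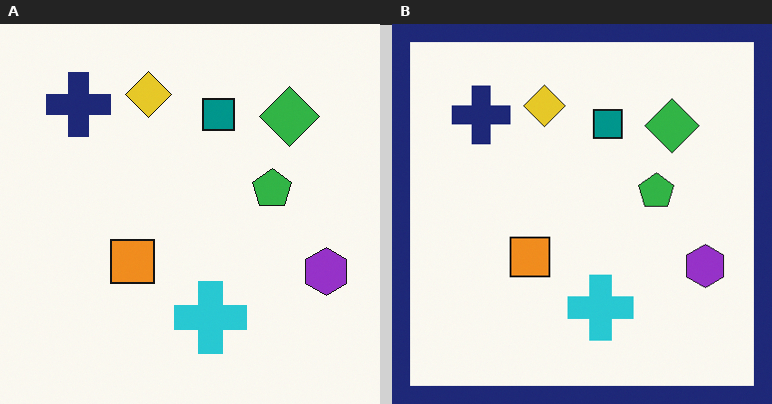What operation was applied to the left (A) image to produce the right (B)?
The transformation is: framed with a navy border.

A solid navy frame runs around the edge of the right (B) image, with the content slightly shrunk inside it.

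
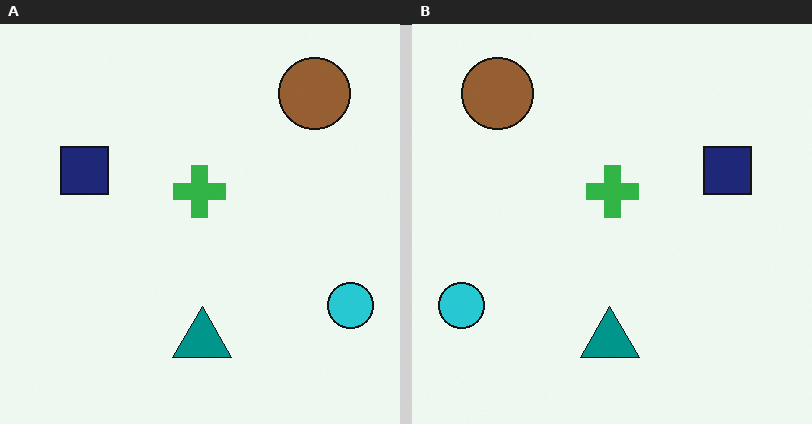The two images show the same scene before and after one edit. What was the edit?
The right (B) image is the left (A) flipped horizontally (left ↔ right).

The cyan circle is in the bottom-right of the left (A) image and the bottom-left of the right (B) — shapes on opposite sides of the vertical midline have swapped in a mirror flip.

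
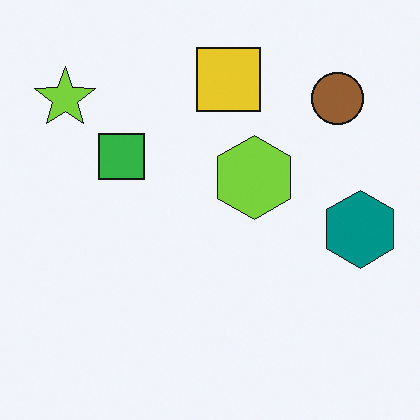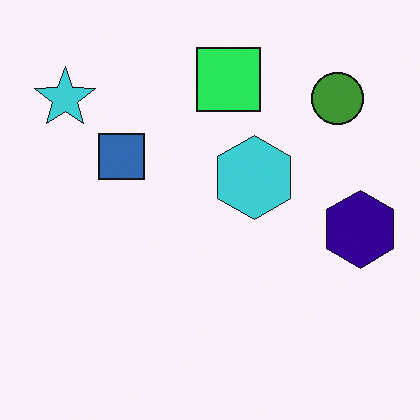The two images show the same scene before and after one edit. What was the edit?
It was hue-shifted noticeably.

Every shape's color has rotated by the same amount around the hue wheel — a uniform hue shift.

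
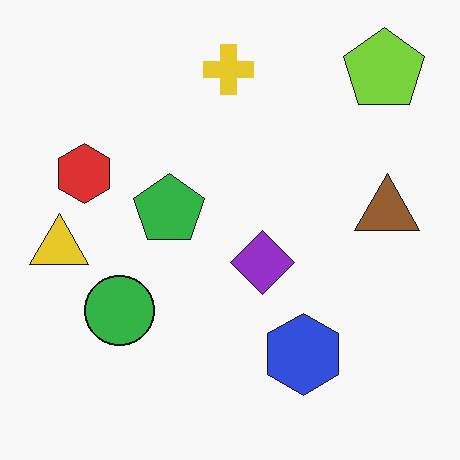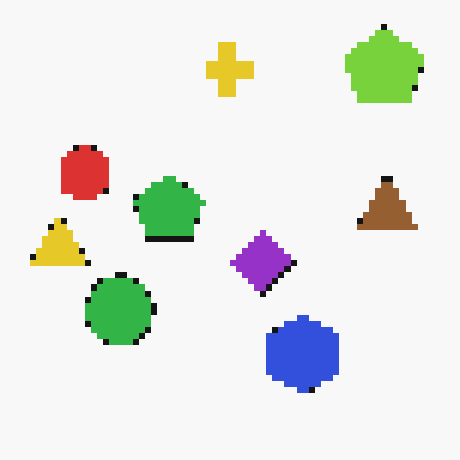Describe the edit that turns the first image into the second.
The transformation is: moderately pixelated.

Shapes are reduced to large square blocks; fine edges and outlines are lost — a downscale-then-upscale (mosaic) effect.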